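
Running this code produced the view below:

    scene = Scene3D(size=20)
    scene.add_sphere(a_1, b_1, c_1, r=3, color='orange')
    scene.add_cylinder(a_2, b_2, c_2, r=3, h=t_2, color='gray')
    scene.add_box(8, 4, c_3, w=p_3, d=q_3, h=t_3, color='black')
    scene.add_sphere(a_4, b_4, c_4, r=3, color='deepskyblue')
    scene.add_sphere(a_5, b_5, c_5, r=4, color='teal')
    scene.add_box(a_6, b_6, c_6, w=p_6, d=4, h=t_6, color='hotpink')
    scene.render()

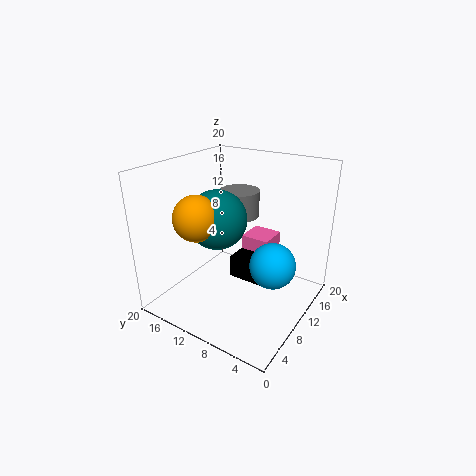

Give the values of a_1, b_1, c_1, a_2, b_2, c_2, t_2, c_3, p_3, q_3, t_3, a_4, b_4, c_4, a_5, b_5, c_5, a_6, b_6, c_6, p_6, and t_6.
a_1 = 5, b_1 = 13, c_1 = 14, a_2 = 15, b_2 = 13, c_2 = 11, t_2 = 4, c_3 = 5, p_3 = 4, q_3 = 6, t_3 = 3, a_4 = 9, b_4 = 4, c_4 = 8, a_5 = 8, b_5 = 12, c_5 = 13, a_6 = 11, b_6 = 6, c_6 = 5, p_6 = 4, t_6 = 5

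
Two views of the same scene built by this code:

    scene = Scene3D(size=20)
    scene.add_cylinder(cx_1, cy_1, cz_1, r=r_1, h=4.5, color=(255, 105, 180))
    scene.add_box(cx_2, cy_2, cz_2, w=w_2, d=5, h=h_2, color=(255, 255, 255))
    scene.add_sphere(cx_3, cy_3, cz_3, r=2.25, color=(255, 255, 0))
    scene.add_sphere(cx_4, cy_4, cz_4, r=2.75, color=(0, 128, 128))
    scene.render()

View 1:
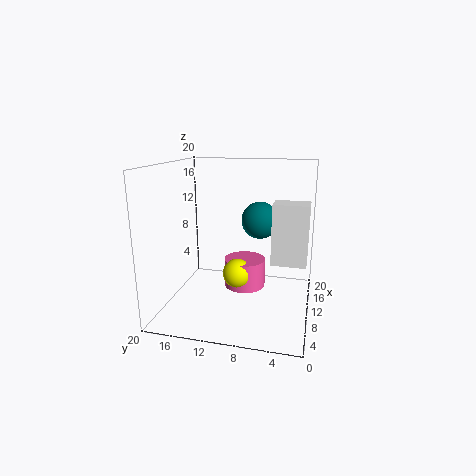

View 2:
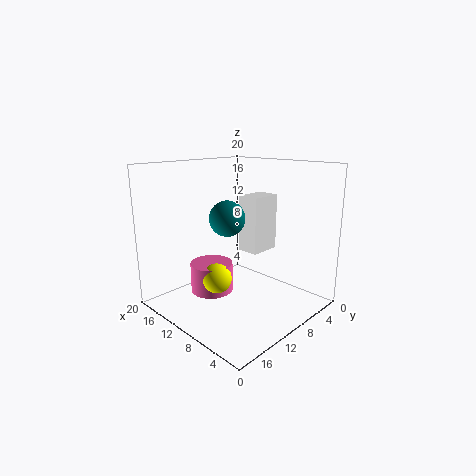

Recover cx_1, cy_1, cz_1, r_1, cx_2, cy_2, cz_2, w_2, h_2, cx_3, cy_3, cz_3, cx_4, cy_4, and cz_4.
cx_1 = 15.5
cy_1 = 10.25
cz_1 = 0.25
r_1 = 3.25
cx_2 = 10.75
cy_2 = 0.5
cz_2 = 6
w_2 = 3.5
h_2 = 8.75
cx_3 = 13.5
cy_3 = 11
cz_3 = 3
cx_4 = 14.5
cy_4 = 7.75
cz_4 = 11.5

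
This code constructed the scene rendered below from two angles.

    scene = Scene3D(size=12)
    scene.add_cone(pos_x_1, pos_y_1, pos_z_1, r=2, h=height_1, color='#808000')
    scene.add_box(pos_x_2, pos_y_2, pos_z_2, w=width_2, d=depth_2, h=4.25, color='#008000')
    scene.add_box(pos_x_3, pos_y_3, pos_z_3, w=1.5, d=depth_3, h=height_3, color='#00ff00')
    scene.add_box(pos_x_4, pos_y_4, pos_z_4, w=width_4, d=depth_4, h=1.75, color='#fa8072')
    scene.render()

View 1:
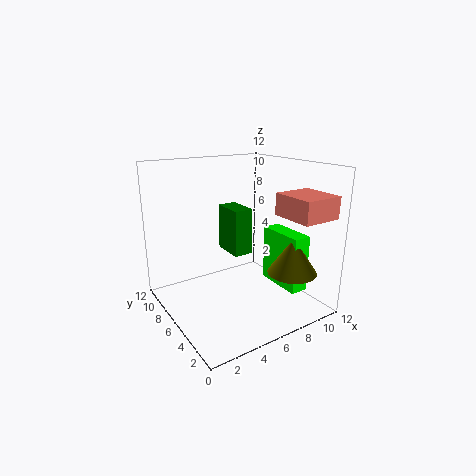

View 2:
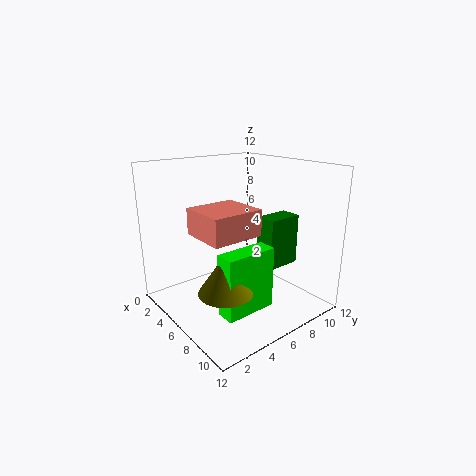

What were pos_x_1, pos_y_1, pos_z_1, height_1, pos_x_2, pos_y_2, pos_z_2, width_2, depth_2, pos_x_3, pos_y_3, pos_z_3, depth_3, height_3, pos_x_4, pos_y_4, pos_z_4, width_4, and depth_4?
pos_x_1 = 9; pos_y_1 = 2.5; pos_z_1 = 3.5; height_1 = 3; pos_x_2 = 6.75; pos_y_2 = 7.5; pos_z_2 = 3.5; width_2 = 1.75; depth_2 = 3; pos_x_3 = 8.75; pos_y_3 = 2; pos_z_3 = 1.75; depth_3 = 4; height_3 = 4.75; pos_x_4 = 8; pos_y_4 = 0.25; pos_z_4 = 8.25; width_4 = 3.25; depth_4 = 3.5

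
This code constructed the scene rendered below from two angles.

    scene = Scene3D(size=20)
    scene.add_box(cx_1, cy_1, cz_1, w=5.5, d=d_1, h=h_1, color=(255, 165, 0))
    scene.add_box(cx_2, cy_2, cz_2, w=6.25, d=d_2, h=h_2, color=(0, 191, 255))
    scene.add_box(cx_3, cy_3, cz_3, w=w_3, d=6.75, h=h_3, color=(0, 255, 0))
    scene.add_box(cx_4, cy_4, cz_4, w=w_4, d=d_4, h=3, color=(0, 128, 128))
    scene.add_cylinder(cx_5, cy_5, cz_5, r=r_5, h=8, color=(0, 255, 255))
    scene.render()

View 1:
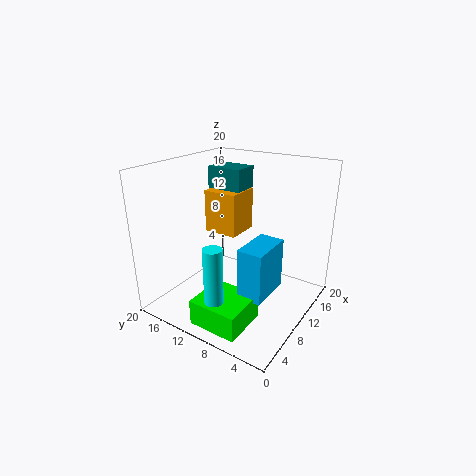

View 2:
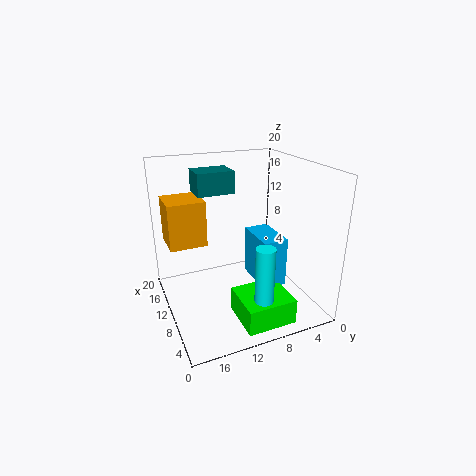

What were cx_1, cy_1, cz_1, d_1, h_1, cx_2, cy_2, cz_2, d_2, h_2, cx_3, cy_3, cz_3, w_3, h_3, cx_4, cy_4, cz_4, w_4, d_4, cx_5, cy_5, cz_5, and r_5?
cx_1 = 13.75, cy_1 = 13.25, cz_1 = 7.75, d_1 = 5.5, h_1 = 6.75, cx_2 = 6.25, cy_2 = 4.25, cz_2 = 3.25, d_2 = 3.5, h_2 = 7, cx_3 = 1.5, cy_3 = 5.25, cz_3 = 0.25, w_3 = 6.25, h_3 = 3.5, cx_4 = 10.5, cy_4 = 10.25, cz_4 = 16.25, w_4 = 3.75, d_4 = 5, cx_5 = 3.25, cy_5 = 9.25, cz_5 = 3.25, r_5 = 1.25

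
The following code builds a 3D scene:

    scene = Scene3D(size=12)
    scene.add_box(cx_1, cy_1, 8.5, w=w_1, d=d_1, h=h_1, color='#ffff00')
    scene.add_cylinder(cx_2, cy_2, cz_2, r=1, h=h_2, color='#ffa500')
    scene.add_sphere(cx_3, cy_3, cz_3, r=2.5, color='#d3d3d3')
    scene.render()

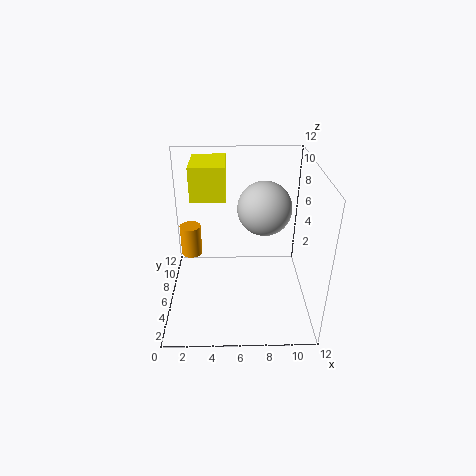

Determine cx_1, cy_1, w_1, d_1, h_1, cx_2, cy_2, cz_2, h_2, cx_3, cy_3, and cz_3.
cx_1 = 2
cy_1 = 7.5
w_1 = 3
d_1 = 4
h_1 = 3
cx_2 = 1.5
cy_2 = 10
cz_2 = 2
h_2 = 3
cx_3 = 8.5
cy_3 = 9.5
cz_3 = 7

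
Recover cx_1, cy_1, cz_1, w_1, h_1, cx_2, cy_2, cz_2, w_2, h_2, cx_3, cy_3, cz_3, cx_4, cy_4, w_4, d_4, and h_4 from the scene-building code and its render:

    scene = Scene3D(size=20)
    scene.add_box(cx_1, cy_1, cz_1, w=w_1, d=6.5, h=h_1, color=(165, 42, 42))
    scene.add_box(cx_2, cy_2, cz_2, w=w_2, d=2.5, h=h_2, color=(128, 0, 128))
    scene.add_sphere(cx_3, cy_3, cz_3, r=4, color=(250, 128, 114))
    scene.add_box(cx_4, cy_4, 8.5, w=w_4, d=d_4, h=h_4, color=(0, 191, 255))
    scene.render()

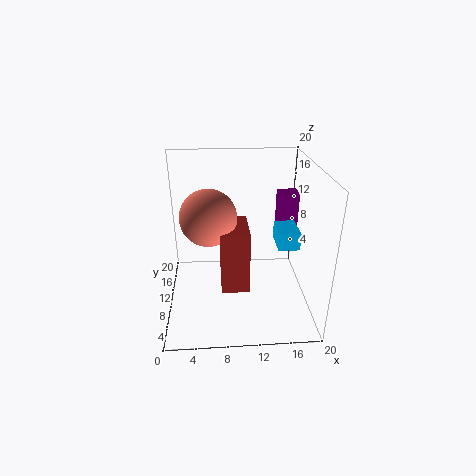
cx_1 = 7.5
cy_1 = 7.5
cz_1 = 2.5
w_1 = 4
h_1 = 9
cx_2 = 16.5
cy_2 = 14.5
cz_2 = 7
w_2 = 3
h_2 = 7.5
cx_3 = 6
cy_3 = 11.5
cz_3 = 12.5
cx_4 = 15.5
cy_4 = 8.5
w_4 = 3
d_4 = 4.5
h_4 = 2.5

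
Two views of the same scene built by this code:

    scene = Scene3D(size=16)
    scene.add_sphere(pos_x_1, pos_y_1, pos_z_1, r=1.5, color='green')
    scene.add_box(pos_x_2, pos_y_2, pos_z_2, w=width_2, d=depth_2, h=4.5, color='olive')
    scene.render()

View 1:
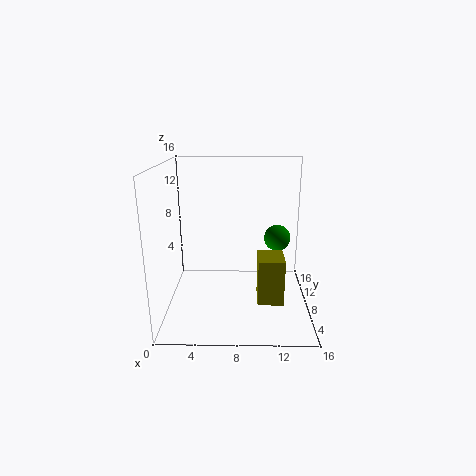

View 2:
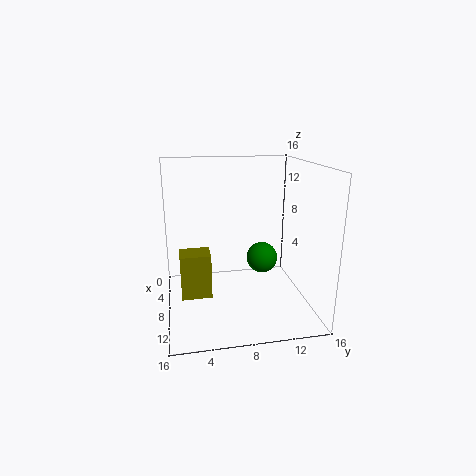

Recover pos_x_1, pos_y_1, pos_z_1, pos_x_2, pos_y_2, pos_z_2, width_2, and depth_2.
pos_x_1 = 12.5
pos_y_1 = 9.5
pos_z_1 = 7.5
pos_x_2 = 10
pos_y_2 = 1.5
pos_z_2 = 3.5
width_2 = 2.5
depth_2 = 3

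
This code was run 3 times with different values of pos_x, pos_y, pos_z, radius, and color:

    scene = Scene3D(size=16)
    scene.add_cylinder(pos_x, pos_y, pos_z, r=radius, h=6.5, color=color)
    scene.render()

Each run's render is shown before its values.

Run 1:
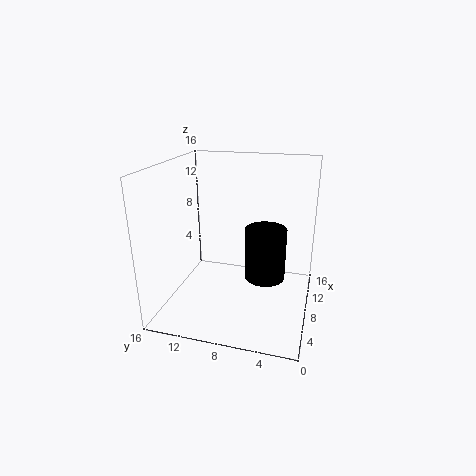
pos_x = 11.5; pos_y = 5.5; pos_z = 1.5; radius = 2.5; color = 'black'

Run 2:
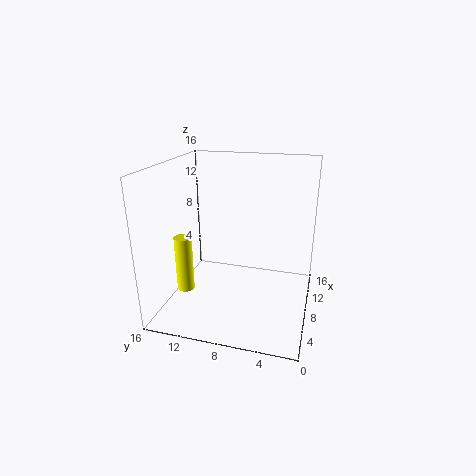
pos_x = 6.5; pos_y = 14; pos_z = 1.5; radius = 1; color = 'yellow'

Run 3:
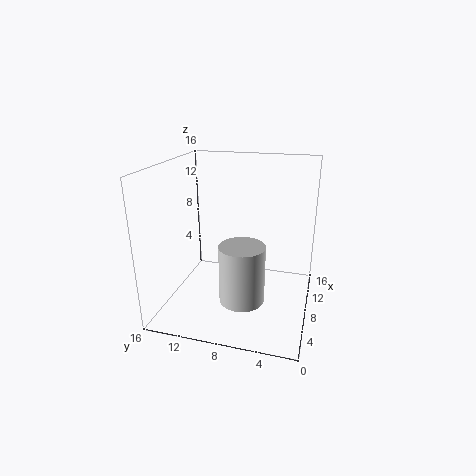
pos_x = 6; pos_y = 7; pos_z = 1.5; radius = 2.5; color = 'lightgray'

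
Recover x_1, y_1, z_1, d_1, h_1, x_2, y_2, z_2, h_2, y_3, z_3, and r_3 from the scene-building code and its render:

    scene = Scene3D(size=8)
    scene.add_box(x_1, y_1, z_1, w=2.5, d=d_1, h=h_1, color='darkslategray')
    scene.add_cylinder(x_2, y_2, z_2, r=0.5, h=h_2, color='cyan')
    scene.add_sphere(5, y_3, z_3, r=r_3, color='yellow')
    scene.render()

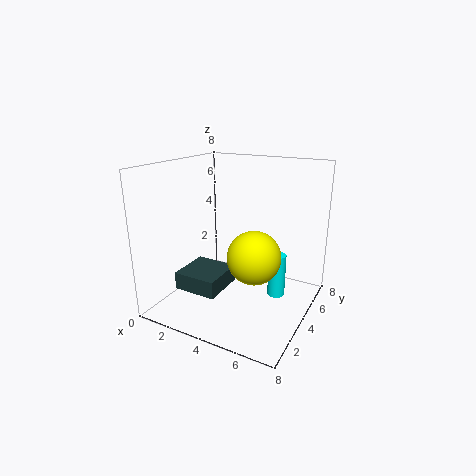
x_1 = 1; y_1 = 2; z_1 = 1; d_1 = 2.5; h_1 = 1; x_2 = 6; y_2 = 5; z_2 = 0.5; h_2 = 2.5; y_3 = 4; z_3 = 3; r_3 = 1.5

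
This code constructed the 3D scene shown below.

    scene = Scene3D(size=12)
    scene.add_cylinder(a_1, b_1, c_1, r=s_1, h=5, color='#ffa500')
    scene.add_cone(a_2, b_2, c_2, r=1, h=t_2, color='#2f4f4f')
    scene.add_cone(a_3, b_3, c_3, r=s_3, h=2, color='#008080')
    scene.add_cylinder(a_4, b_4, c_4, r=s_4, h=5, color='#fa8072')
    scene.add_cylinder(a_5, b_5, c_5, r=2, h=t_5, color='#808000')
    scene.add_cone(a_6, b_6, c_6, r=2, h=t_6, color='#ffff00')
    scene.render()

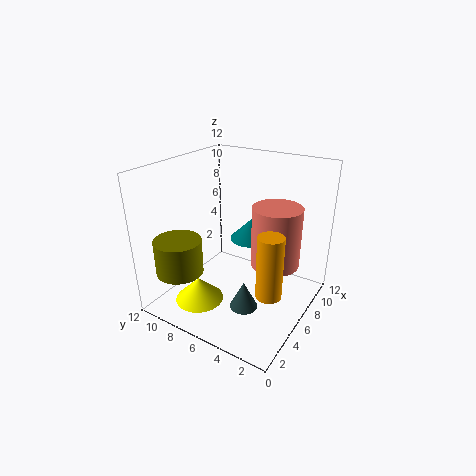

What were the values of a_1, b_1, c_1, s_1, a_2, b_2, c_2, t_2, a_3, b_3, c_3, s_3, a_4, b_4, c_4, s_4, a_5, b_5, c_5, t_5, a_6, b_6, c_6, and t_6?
a_1 = 4, b_1 = 2, c_1 = 3, s_1 = 1, a_2 = 2, b_2 = 3, c_2 = 3, t_2 = 2, a_3 = 10, b_3 = 7, c_3 = 4, s_3 = 2, a_4 = 7, b_4 = 3, c_4 = 4, s_4 = 2, a_5 = 3, b_5 = 10, c_5 = 3, t_5 = 3, a_6 = 3, b_6 = 8, c_6 = 1, t_6 = 2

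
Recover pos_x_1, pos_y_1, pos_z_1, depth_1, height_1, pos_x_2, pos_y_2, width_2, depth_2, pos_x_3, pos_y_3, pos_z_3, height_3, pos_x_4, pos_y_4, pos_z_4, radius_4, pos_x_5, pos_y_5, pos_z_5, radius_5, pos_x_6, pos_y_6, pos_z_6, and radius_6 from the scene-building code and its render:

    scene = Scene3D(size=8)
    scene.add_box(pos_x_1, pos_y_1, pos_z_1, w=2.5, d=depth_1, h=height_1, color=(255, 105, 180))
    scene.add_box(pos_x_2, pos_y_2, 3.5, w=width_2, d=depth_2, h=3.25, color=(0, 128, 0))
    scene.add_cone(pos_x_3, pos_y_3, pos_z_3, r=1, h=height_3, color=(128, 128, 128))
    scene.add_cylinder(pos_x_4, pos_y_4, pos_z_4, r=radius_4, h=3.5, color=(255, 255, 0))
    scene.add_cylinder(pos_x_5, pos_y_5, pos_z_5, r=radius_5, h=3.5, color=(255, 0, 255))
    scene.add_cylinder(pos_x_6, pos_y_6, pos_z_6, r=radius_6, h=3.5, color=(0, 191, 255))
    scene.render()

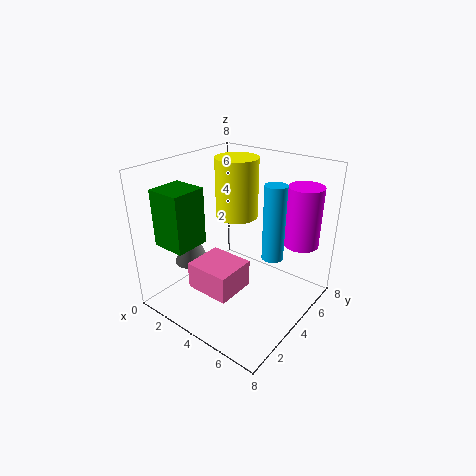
pos_x_1 = 2.5, pos_y_1 = 1.5, pos_z_1 = 1.5, depth_1 = 2.25, height_1 = 1.5, pos_x_2 = 0.25, pos_y_2 = 1.25, width_2 = 2, depth_2 = 2, pos_x_3 = 1.25, pos_y_3 = 3, pos_z_3 = 2, height_3 = 2.5, pos_x_4 = 2.75, pos_y_4 = 5.5, pos_z_4 = 4.5, radius_4 = 1.25, pos_x_5 = 6.5, pos_y_5 = 6.75, pos_z_5 = 3.25, radius_5 = 1, pos_x_6 = 7, pos_y_6 = 2.75, pos_z_6 = 4.5, radius_6 = 0.5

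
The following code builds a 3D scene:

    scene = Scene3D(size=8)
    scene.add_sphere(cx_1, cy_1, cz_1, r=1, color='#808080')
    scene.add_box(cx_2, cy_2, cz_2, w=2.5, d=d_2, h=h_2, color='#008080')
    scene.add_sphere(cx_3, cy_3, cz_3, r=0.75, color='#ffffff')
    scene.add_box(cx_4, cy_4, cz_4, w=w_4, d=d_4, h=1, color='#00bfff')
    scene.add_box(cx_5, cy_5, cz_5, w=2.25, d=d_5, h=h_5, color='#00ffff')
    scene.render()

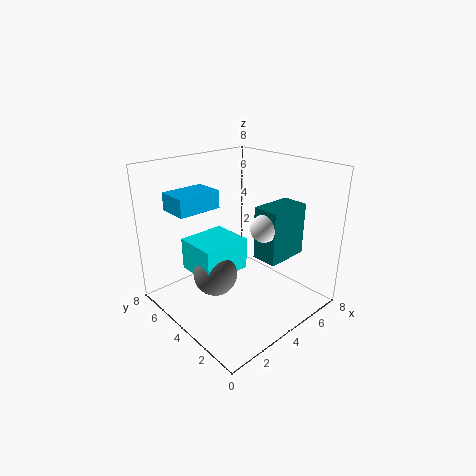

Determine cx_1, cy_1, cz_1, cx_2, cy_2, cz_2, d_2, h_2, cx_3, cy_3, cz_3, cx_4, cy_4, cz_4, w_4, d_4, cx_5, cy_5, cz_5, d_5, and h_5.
cx_1 = 1; cy_1 = 2.25; cz_1 = 3.75; cx_2 = 4.75; cy_2 = 2; cz_2 = 2.75; d_2 = 1.5; h_2 = 3; cx_3 = 4.75; cy_3 = 2.75; cz_3 = 4.75; cx_4 = 1.25; cy_4 = 5.25; cz_4 = 5.5; w_4 = 2.5; d_4 = 1.75; cx_5 = 0.25; cy_5 = 1.75; cz_5 = 3.75; d_5 = 2; h_5 = 1.5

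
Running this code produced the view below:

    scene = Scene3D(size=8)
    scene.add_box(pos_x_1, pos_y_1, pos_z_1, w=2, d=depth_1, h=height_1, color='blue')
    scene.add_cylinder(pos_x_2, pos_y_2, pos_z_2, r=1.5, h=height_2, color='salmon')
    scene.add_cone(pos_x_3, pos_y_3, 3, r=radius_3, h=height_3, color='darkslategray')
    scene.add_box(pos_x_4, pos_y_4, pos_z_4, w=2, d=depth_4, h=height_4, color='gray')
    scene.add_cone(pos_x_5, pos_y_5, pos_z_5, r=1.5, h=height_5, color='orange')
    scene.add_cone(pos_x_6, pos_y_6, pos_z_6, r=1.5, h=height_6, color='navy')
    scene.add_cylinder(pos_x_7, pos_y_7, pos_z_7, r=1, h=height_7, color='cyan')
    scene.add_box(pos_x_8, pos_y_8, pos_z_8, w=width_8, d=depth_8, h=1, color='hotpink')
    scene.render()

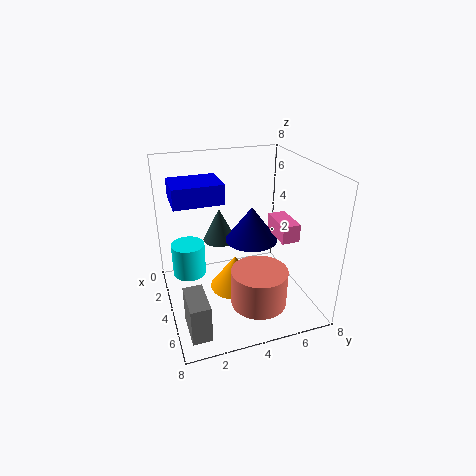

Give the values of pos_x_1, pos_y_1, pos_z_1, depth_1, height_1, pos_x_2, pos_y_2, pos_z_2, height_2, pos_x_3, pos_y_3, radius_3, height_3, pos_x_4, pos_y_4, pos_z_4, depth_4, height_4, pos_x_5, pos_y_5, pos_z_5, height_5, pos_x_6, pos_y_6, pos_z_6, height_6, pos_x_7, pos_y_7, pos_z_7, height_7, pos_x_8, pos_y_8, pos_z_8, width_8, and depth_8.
pos_x_1 = 3
pos_y_1 = 0.5
pos_z_1 = 6.5
depth_1 = 2.5
height_1 = 1
pos_x_2 = 6
pos_y_2 = 4.5
pos_z_2 = 1
height_2 = 2
pos_x_3 = 2
pos_y_3 = 3.5
radius_3 = 1
height_3 = 2
pos_x_4 = 5.5
pos_y_4 = 0.5
pos_z_4 = 0.5
depth_4 = 1
height_4 = 2
pos_x_5 = 3.5
pos_y_5 = 4
pos_z_5 = 0.5
height_5 = 2
pos_x_6 = 3.5
pos_y_6 = 5
pos_z_6 = 3.5
height_6 = 2
pos_x_7 = 2
pos_y_7 = 1.5
pos_z_7 = 1
height_7 = 2
pos_x_8 = 3.5
pos_y_8 = 6
pos_z_8 = 4
width_8 = 2
depth_8 = 1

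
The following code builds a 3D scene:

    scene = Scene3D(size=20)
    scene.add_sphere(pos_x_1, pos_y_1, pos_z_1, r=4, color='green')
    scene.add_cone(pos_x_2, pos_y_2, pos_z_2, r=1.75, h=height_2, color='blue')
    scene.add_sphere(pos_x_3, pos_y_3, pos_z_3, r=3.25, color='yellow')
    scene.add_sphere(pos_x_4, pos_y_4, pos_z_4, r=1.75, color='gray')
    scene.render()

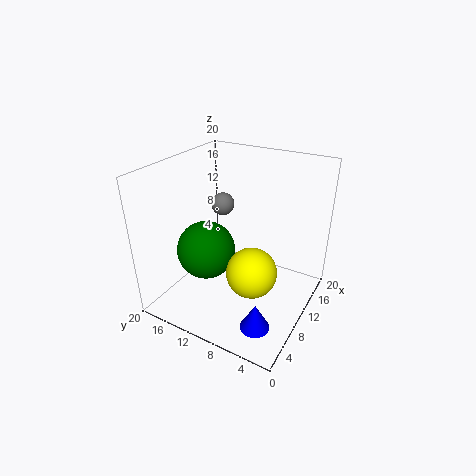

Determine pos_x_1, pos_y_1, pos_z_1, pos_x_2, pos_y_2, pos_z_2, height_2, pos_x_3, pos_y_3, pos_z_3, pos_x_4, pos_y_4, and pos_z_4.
pos_x_1 = 7.25
pos_y_1 = 13.5
pos_z_1 = 8.5
pos_x_2 = 1.75
pos_y_2 = 3
pos_z_2 = 4
height_2 = 3.25
pos_x_3 = 6.5
pos_y_3 = 6
pos_z_3 = 7.75
pos_x_4 = 14.5
pos_y_4 = 15.25
pos_z_4 = 12.25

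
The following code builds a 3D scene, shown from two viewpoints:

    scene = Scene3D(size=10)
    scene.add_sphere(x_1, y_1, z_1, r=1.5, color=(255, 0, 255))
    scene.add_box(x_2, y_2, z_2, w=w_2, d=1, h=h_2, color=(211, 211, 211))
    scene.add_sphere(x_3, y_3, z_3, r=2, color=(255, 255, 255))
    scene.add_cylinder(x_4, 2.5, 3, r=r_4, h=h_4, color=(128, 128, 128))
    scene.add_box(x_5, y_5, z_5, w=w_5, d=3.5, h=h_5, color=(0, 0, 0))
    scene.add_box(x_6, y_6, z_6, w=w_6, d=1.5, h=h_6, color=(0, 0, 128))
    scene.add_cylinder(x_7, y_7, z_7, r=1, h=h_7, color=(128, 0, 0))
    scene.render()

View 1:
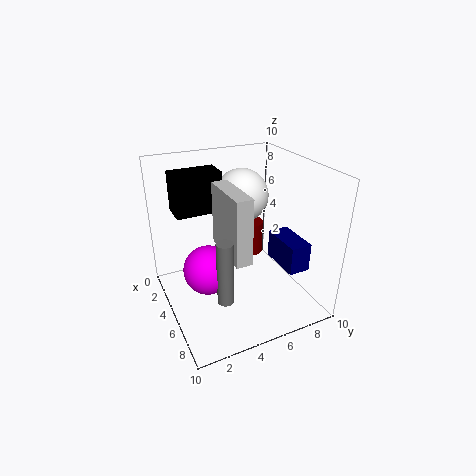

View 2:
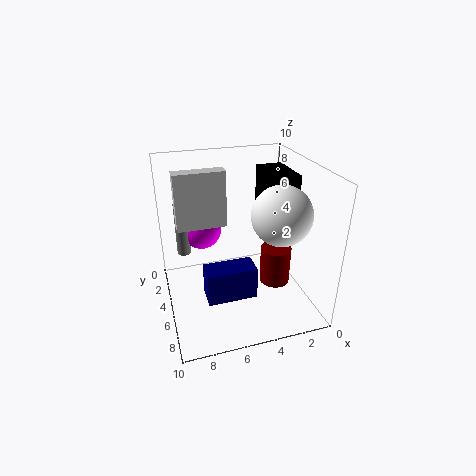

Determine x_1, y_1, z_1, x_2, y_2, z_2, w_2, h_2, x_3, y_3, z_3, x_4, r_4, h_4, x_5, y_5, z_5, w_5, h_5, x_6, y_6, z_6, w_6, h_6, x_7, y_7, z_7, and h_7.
x_1 = 7; y_1 = 2; z_1 = 4.5; x_2 = 5.5; y_2 = 3; z_2 = 5.5; w_2 = 3.5; h_2 = 4; x_3 = 2.5; y_3 = 6.5; z_3 = 7; x_4 = 8.5; r_4 = 0.5; h_4 = 4; x_5 = 0.5; y_5 = 1.5; z_5 = 6; w_5 = 2; h_5 = 3; x_6 = 5; y_6 = 7.5; z_6 = 3; w_6 = 3; h_6 = 2; x_7 = 3; y_7 = 7; z_7 = 2.5; h_7 = 2.5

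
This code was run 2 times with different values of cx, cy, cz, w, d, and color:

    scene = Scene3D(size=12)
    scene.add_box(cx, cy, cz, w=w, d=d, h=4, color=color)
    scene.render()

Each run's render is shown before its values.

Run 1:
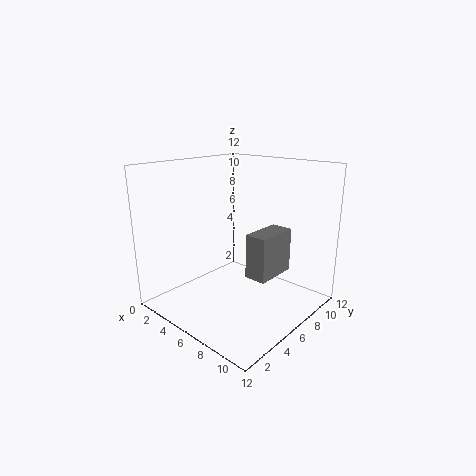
cx = 6, cy = 7, cz = 2, w = 2, d = 4, color = 'gray'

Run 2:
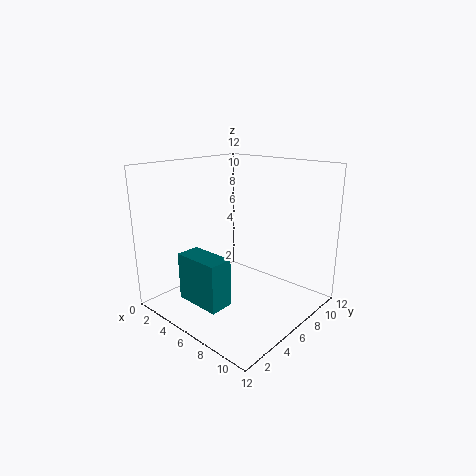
cx = 3, cy = 2, cz = 1, w = 4, d = 2, color = 'teal'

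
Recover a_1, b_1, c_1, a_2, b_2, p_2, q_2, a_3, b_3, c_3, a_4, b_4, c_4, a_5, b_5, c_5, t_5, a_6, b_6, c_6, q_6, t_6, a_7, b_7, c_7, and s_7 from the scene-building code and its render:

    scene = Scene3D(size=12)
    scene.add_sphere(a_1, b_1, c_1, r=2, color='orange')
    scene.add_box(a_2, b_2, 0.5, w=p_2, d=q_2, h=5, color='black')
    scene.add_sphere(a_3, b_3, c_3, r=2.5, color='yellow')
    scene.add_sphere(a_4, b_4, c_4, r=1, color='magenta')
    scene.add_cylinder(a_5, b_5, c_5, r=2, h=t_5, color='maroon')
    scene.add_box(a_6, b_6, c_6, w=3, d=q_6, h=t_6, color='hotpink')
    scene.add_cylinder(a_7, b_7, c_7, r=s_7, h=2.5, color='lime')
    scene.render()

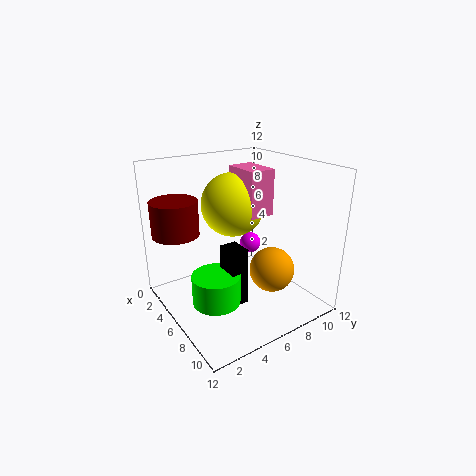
a_1 = 7
b_1 = 9
c_1 = 2.5
a_2 = 5.5
b_2 = 4.5
p_2 = 2
q_2 = 1.5
a_3 = 6
b_3 = 5.5
c_3 = 9
a_4 = 3
b_4 = 9.5
c_4 = 3.5
a_5 = 2.5
b_5 = 2
c_5 = 6
t_5 = 3
a_6 = 5.5
b_6 = 5.5
c_6 = 8.5
q_6 = 2
t_6 = 3.5
a_7 = 6.5
b_7 = 3.5
c_7 = 1
s_7 = 2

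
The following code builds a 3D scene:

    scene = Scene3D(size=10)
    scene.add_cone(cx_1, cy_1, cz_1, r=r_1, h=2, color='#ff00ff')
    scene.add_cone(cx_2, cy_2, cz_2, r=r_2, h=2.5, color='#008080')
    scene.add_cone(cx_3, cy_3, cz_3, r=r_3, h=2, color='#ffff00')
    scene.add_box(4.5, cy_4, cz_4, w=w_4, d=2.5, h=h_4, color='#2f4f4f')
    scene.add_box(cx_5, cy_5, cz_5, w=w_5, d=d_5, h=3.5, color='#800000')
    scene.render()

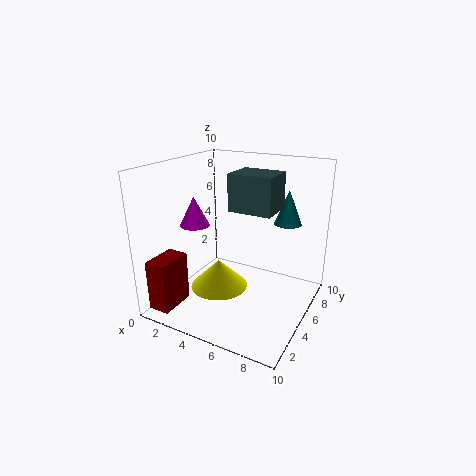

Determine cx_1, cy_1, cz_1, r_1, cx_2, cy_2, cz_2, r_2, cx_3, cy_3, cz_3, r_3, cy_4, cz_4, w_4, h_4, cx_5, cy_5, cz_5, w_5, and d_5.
cx_1 = 2.5, cy_1 = 3.5, cz_1 = 6, r_1 = 1, cx_2 = 7.5, cy_2 = 8, cz_2 = 5.5, r_2 = 1, cx_3 = 4, cy_3 = 4, cz_3 = 1.5, r_3 = 2, cy_4 = 4.5, cz_4 = 7, w_4 = 3, h_4 = 2.5, cx_5 = 0.5, cy_5 = 0.5, cz_5 = 0.5, w_5 = 1.5, d_5 = 2.5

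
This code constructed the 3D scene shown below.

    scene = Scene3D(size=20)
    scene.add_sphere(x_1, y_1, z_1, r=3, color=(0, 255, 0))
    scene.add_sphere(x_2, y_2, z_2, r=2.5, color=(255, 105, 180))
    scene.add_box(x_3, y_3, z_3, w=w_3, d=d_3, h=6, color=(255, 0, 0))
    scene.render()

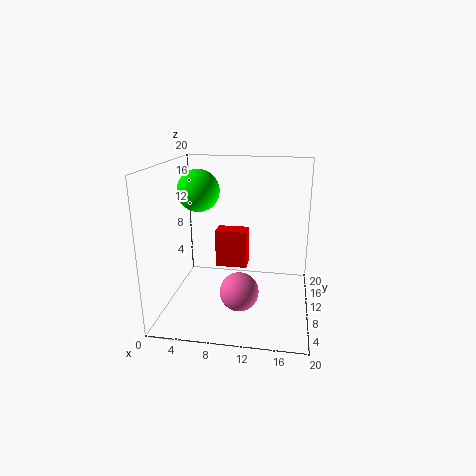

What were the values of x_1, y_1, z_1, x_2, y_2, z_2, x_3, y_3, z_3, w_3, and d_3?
x_1 = 4; y_1 = 12; z_1 = 16; x_2 = 11; y_2 = 5; z_2 = 4.5; x_3 = 5.5; y_3 = 15; z_3 = 3; w_3 = 5; d_3 = 3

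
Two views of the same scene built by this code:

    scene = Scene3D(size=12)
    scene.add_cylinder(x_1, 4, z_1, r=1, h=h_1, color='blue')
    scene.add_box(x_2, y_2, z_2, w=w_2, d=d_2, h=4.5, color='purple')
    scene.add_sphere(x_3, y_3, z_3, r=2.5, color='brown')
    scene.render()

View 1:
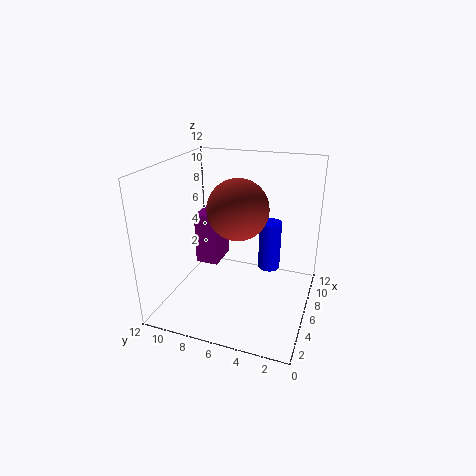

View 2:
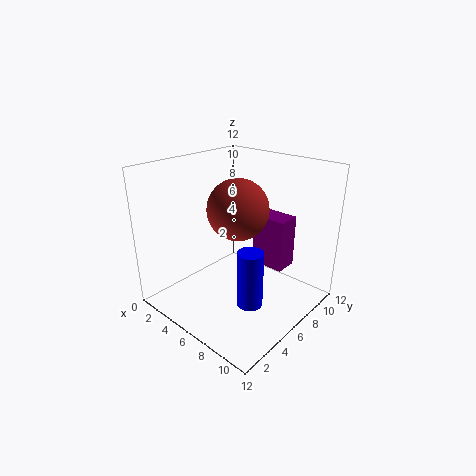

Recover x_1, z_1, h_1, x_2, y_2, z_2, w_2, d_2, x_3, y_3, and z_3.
x_1 = 9; z_1 = 2; h_1 = 4.5; x_2 = 6; y_2 = 8; z_2 = 3; w_2 = 3; d_2 = 2; x_3 = 6; y_3 = 6; z_3 = 8.5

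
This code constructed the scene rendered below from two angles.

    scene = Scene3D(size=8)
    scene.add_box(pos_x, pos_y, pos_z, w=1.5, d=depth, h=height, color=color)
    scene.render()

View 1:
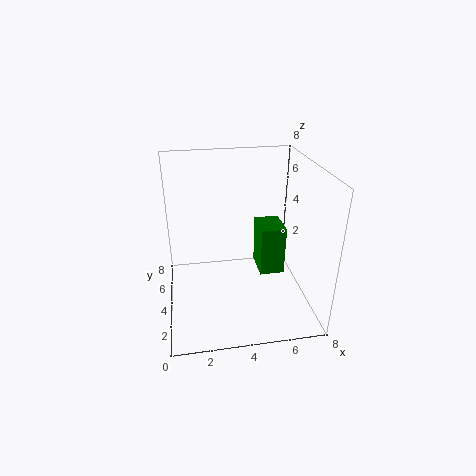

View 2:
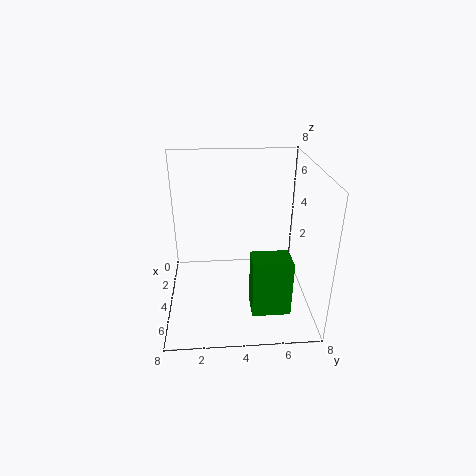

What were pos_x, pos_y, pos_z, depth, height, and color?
pos_x = 5.5, pos_y = 4.5, pos_z = 1, depth = 2, height = 3, color = 'green'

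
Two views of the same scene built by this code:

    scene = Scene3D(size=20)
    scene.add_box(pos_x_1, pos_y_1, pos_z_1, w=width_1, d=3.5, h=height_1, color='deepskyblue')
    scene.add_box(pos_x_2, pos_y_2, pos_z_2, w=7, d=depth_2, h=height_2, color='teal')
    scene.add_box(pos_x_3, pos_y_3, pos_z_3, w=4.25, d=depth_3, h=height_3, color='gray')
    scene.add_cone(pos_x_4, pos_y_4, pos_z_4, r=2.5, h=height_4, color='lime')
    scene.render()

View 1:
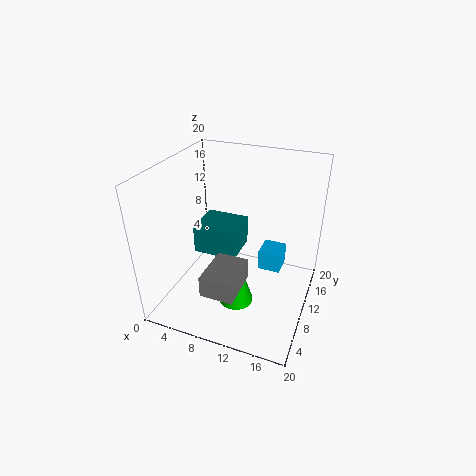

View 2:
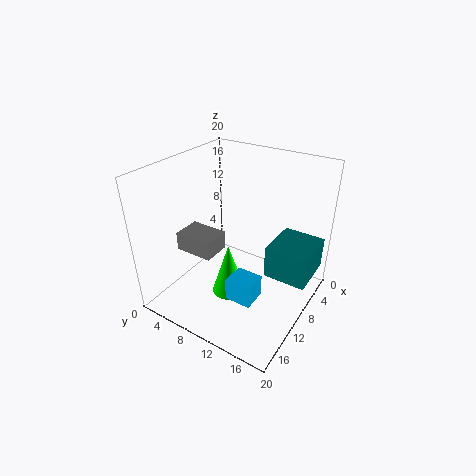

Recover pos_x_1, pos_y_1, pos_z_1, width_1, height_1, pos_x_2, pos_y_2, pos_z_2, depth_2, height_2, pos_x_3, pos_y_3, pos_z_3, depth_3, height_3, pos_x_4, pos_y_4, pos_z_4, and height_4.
pos_x_1 = 12.5, pos_y_1 = 11.75, pos_z_1 = 4.25, width_1 = 3.25, height_1 = 3, pos_x_2 = 1, pos_y_2 = 13.25, pos_z_2 = 3.5, depth_2 = 6.25, height_2 = 4.75, pos_x_3 = 8.5, pos_y_3 = 1, pos_z_3 = 6.5, depth_3 = 5.75, height_3 = 2.75, pos_x_4 = 10.25, pos_y_4 = 8.5, pos_z_4 = 0.25, height_4 = 8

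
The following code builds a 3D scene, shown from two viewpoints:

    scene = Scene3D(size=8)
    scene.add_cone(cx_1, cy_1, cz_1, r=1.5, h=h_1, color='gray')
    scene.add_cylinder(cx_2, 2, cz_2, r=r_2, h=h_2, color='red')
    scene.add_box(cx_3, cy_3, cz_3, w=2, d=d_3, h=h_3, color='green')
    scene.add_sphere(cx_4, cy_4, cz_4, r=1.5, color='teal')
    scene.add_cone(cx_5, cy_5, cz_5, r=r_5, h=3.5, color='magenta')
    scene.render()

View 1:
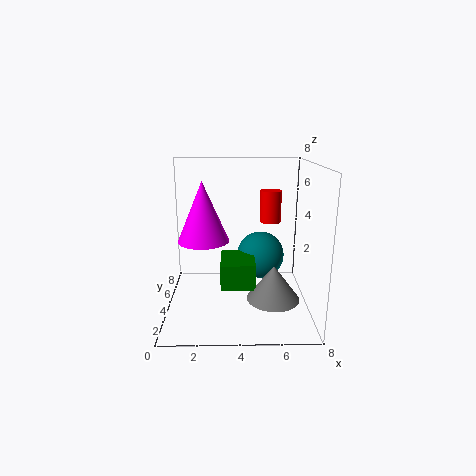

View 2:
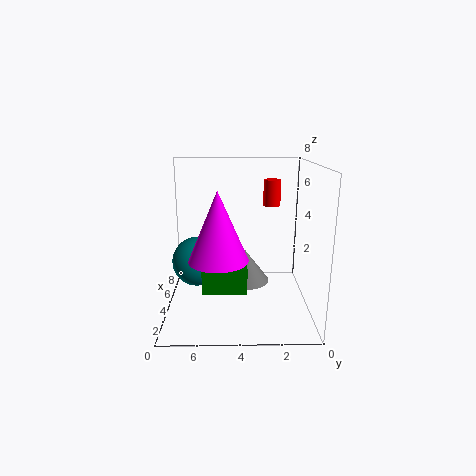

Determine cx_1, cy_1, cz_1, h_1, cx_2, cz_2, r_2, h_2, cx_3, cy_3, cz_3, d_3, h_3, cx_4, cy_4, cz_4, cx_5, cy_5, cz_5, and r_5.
cx_1 = 6
cy_1 = 3.5
cz_1 = 0.5
h_1 = 2
cx_2 = 5.5
cz_2 = 5.5
r_2 = 0.5
h_2 = 1.5
cx_3 = 3
cy_3 = 3.5
cz_3 = 1
d_3 = 2.5
h_3 = 1.5
cx_4 = 5.5
cy_4 = 6.5
cz_4 = 2
cx_5 = 2
cy_5 = 5
cz_5 = 3.5
r_5 = 1.5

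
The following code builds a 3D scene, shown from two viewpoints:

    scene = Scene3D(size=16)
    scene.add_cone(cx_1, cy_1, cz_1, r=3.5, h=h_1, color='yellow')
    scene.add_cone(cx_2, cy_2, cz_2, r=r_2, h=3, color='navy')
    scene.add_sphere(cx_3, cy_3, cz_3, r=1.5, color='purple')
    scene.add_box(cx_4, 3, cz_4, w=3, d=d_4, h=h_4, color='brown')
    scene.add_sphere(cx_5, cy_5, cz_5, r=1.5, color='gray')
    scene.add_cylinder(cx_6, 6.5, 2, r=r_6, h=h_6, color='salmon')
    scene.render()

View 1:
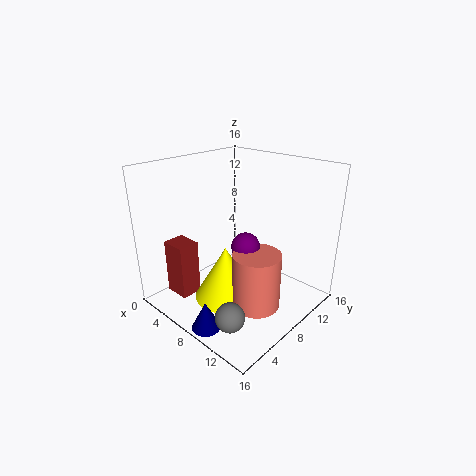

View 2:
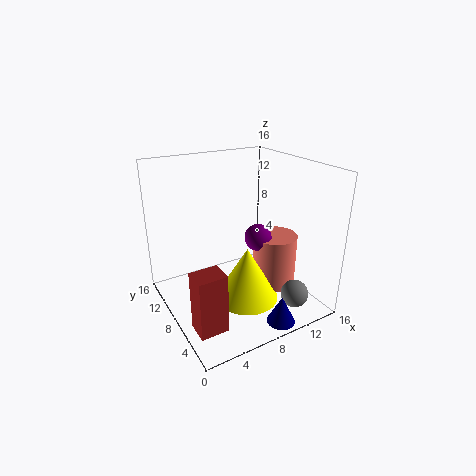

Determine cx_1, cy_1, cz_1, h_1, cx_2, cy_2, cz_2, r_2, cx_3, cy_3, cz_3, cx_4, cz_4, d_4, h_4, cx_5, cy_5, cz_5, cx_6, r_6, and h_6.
cx_1 = 8, cy_1 = 6, cz_1 = 1.5, h_1 = 6, cx_2 = 9.5, cy_2 = 1.5, cz_2 = 0.5, r_2 = 1.5, cx_3 = 10, cy_3 = 7, cz_3 = 8, cx_4 = 1, cz_4 = 0.5, d_4 = 2.5, h_4 = 6.5, cx_5 = 12, cy_5 = 2.5, cz_5 = 2.5, cx_6 = 12, r_6 = 2.5, h_6 = 6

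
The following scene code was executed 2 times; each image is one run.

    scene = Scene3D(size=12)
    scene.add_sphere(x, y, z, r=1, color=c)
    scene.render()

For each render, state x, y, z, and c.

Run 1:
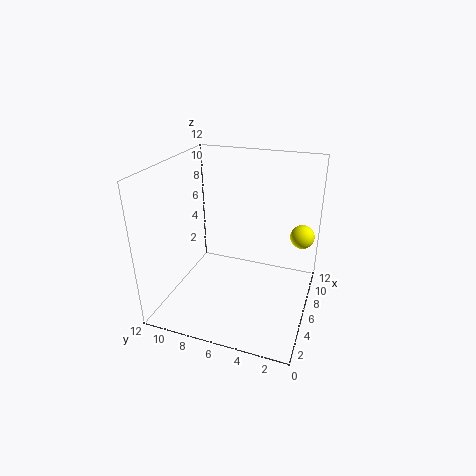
x = 8; y = 1; z = 6; c = 'yellow'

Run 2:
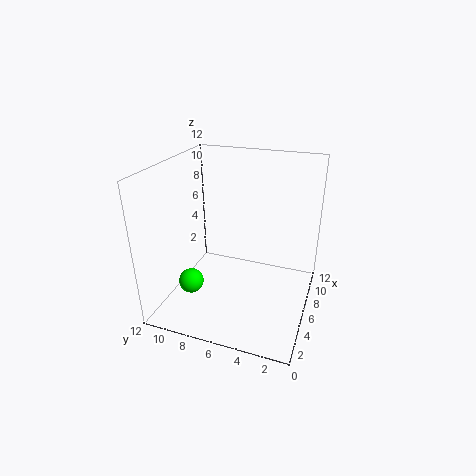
x = 3; y = 9; z = 3; c = 'lime'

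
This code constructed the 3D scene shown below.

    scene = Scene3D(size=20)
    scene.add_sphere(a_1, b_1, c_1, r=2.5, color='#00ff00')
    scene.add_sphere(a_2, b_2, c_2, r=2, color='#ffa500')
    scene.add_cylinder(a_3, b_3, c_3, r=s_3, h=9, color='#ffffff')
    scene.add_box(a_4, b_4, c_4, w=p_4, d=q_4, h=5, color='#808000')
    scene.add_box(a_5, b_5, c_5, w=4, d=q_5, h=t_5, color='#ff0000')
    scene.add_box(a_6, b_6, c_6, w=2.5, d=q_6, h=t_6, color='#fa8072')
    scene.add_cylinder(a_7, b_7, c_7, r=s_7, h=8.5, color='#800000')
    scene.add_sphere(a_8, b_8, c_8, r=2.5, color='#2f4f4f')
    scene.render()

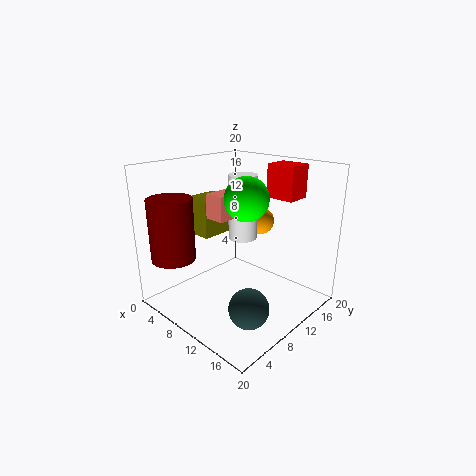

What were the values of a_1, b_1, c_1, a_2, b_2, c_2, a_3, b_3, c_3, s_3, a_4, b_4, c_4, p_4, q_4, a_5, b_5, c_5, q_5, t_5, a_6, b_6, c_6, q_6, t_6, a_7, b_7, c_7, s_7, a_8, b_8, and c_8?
a_1 = 15.5
b_1 = 5.5
c_1 = 17.5
a_2 = 9.5
b_2 = 15.5
c_2 = 11
a_3 = 9.5
b_3 = 11.5
c_3 = 9.5
s_3 = 2
a_4 = 4
b_4 = 6
c_4 = 10.5
p_4 = 4
q_4 = 5
a_5 = 12
b_5 = 13.5
c_5 = 15.5
q_5 = 3.5
t_5 = 4.5
a_6 = 10.5
b_6 = 4
c_6 = 14.5
q_6 = 3.5
t_6 = 3
a_7 = 4.5
b_7 = 3
c_7 = 7.5
s_7 = 3
a_8 = 16.5
b_8 = 5
c_8 = 4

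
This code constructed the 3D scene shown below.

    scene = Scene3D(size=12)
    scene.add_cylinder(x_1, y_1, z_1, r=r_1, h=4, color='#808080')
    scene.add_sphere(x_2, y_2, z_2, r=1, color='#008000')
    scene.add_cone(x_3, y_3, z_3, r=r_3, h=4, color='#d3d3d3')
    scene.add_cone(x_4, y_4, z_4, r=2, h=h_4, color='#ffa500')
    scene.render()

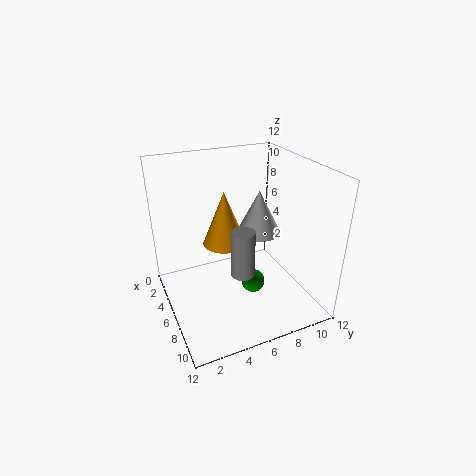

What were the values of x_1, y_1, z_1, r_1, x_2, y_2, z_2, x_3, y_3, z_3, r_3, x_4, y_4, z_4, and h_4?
x_1 = 7, y_1 = 6, z_1 = 3, r_1 = 1, x_2 = 7, y_2 = 7, z_2 = 2, x_3 = 4, y_3 = 9, z_3 = 5, r_3 = 2, x_4 = 3, y_4 = 6, z_4 = 4, h_4 = 5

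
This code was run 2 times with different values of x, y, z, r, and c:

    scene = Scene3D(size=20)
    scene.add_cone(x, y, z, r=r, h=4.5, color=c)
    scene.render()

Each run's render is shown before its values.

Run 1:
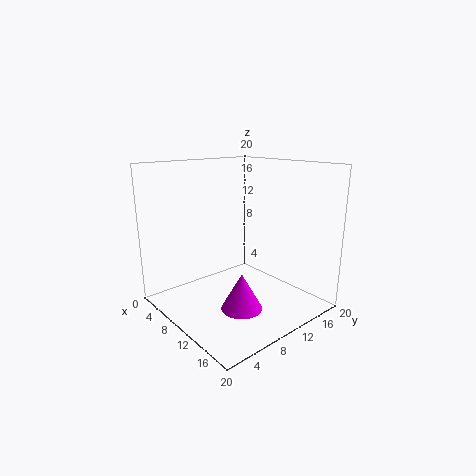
x = 16, y = 5.5, z = 3.5, r = 2.5, c = 'magenta'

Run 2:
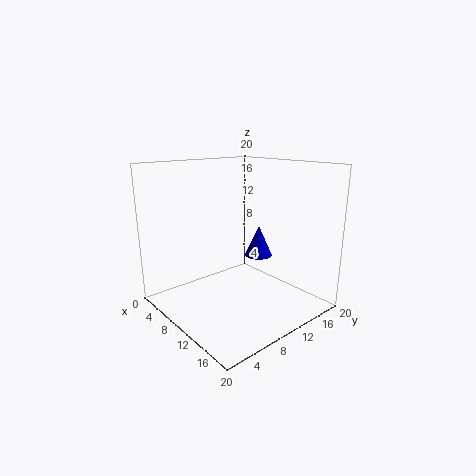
x = 10, y = 14, z = 6.5, r = 2, c = 'blue'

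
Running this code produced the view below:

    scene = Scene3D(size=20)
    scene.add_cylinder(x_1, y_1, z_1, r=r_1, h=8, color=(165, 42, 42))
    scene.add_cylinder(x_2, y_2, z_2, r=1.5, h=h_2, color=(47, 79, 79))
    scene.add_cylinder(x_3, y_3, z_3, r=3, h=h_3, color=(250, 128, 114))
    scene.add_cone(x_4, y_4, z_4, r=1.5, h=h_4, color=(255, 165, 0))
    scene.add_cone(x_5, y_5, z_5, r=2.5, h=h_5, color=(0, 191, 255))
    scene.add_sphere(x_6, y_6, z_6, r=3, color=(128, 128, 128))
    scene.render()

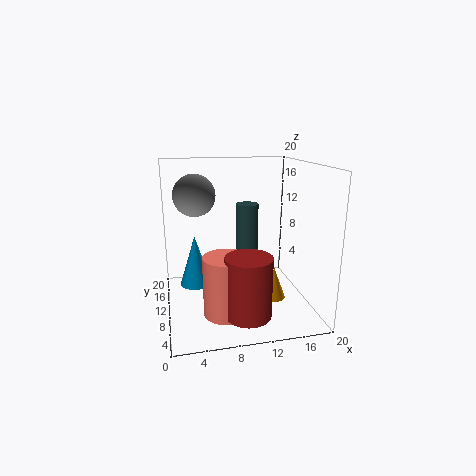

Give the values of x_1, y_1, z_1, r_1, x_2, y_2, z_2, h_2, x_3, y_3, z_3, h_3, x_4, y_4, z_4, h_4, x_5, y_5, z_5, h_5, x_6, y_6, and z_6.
x_1 = 10, y_1 = 4, z_1 = 1.5, r_1 = 3, x_2 = 11, y_2 = 9, z_2 = 8.5, h_2 = 6.5, x_3 = 7.5, y_3 = 6, z_3 = 1, h_3 = 8, x_4 = 13.5, y_4 = 4.5, z_4 = 3.5, h_4 = 4, x_5 = 4.5, y_5 = 16.5, z_5 = 0.5, h_5 = 8, x_6 = 4.5, y_6 = 13.5, z_6 = 15.5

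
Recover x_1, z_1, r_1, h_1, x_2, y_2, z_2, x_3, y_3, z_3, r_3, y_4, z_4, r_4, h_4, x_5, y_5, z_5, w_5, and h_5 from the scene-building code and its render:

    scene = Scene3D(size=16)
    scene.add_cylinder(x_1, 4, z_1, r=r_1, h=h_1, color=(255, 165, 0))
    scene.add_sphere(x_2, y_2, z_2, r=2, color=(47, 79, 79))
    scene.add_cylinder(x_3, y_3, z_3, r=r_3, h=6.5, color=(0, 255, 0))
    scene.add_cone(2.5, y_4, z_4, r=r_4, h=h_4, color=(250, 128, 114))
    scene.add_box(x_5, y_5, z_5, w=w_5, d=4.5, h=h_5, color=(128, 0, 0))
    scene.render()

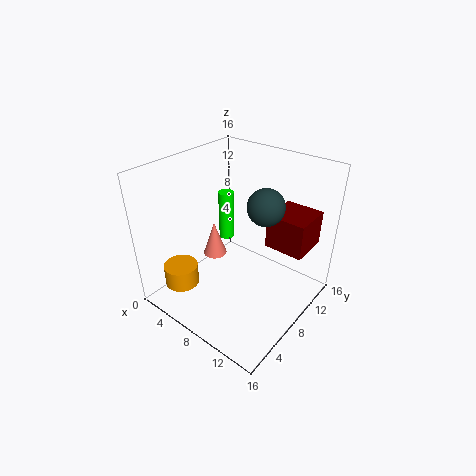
x_1 = 2.5; z_1 = 1.5; r_1 = 2; h_1 = 2.5; x_2 = 10.5; y_2 = 9.5; z_2 = 12; x_3 = 2; y_3 = 13; z_3 = 3.5; r_3 = 1; y_4 = 10; z_4 = 2.5; r_4 = 1.5; h_4 = 4.5; x_5 = 10; y_5 = 10.5; z_5 = 6.5; w_5 = 4.5; h_5 = 4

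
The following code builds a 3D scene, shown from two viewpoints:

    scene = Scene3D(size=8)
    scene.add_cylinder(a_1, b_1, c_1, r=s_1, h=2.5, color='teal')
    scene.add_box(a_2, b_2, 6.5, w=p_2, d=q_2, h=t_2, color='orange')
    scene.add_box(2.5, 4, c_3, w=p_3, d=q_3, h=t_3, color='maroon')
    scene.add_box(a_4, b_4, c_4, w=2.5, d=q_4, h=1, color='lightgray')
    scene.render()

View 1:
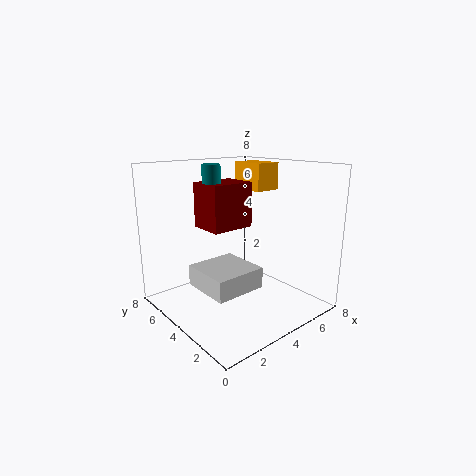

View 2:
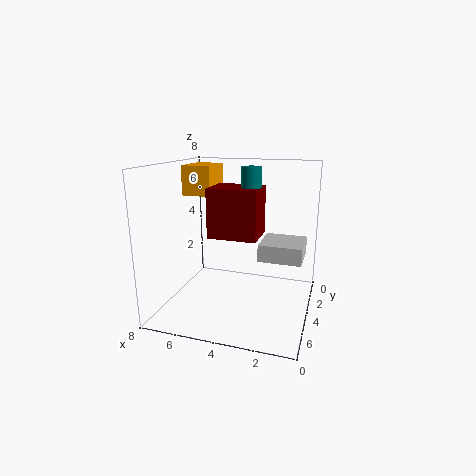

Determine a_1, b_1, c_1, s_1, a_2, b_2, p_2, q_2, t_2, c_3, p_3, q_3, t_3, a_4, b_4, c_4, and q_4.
a_1 = 3, b_1 = 5, c_1 = 5.5, s_1 = 0.5, a_2 = 5, b_2 = 3.5, p_2 = 1.5, q_2 = 2, t_2 = 1.5, c_3 = 4.5, p_3 = 2.5, q_3 = 2, t_3 = 2.5, a_4 = 0.5, b_4 = 1, c_4 = 2.5, q_4 = 2.5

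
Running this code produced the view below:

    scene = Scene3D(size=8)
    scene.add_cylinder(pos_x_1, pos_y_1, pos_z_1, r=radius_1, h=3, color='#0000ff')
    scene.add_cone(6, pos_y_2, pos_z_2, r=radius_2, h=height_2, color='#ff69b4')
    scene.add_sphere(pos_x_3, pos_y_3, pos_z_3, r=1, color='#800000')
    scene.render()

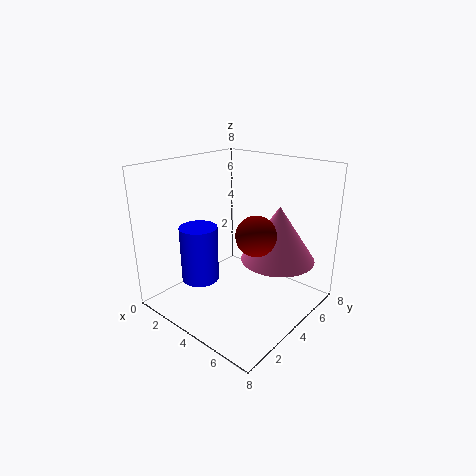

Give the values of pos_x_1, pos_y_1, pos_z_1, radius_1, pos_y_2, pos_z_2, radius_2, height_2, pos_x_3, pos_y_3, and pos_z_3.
pos_x_1 = 3, pos_y_1 = 2, pos_z_1 = 2, radius_1 = 1, pos_y_2 = 5, pos_z_2 = 3, radius_2 = 2, height_2 = 3, pos_x_3 = 6, pos_y_3 = 3, pos_z_3 = 5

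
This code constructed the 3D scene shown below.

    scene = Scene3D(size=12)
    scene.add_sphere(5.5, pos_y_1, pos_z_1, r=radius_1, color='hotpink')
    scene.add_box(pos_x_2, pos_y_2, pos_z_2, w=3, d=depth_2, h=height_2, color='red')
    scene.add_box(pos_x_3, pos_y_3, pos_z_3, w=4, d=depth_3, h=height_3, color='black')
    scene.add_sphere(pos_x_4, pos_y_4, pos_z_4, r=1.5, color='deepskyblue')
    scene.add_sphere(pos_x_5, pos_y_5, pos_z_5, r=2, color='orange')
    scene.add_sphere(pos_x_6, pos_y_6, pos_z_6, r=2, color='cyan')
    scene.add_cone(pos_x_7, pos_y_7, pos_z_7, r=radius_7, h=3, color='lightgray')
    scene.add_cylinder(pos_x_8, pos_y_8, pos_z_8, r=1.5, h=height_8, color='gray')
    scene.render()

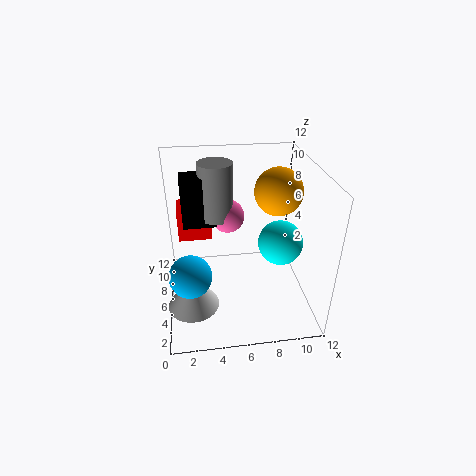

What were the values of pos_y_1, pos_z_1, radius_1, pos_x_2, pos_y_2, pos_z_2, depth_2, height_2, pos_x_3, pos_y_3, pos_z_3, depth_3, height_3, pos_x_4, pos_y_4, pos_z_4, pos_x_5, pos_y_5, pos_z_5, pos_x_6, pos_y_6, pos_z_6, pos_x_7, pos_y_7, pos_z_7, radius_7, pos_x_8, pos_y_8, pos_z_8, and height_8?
pos_y_1 = 9
pos_z_1 = 6.5
radius_1 = 1.5
pos_x_2 = 1
pos_y_2 = 8.5
pos_z_2 = 4.5
depth_2 = 2.5
height_2 = 3
pos_x_3 = 1.5
pos_y_3 = 8
pos_z_3 = 6
depth_3 = 2
height_3 = 4.5
pos_x_4 = 2
pos_y_4 = 1.5
pos_z_4 = 6
pos_x_5 = 9.5
pos_y_5 = 7
pos_z_5 = 9.5
pos_x_6 = 10
pos_y_6 = 7
pos_z_6 = 4.5
pos_x_7 = 2
pos_y_7 = 3
pos_z_7 = 2
radius_7 = 2
pos_x_8 = 4.5
pos_y_8 = 9
pos_z_8 = 6.5
height_8 = 5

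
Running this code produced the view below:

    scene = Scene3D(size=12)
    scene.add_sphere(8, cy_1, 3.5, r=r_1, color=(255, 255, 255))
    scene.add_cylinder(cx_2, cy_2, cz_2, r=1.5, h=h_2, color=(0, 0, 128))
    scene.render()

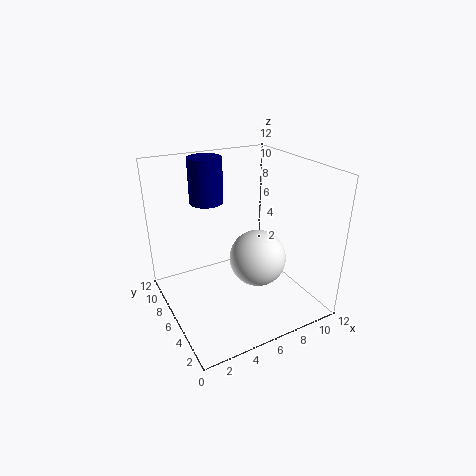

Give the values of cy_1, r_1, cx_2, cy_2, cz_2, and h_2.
cy_1 = 6; r_1 = 2.5; cx_2 = 5; cy_2 = 10; cz_2 = 8; h_2 = 4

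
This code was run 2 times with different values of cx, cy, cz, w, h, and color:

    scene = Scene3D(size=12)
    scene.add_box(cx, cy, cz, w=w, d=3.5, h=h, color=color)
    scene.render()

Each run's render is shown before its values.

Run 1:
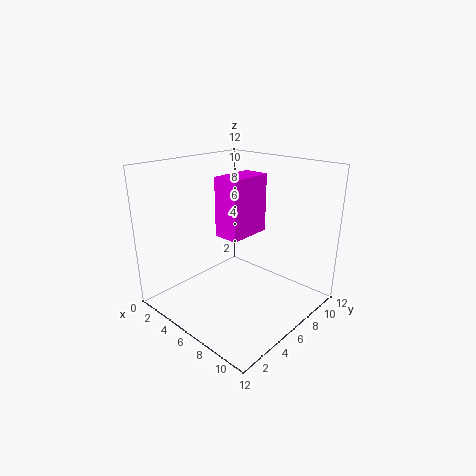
cx = 6
cy = 3.5
cz = 7
w = 2
h = 4.5
color = 'magenta'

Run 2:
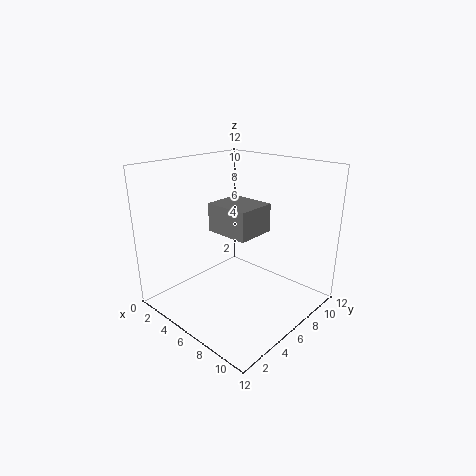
cx = 3
cy = 5.5
cz = 6
w = 4
h = 2.5
color = 'gray'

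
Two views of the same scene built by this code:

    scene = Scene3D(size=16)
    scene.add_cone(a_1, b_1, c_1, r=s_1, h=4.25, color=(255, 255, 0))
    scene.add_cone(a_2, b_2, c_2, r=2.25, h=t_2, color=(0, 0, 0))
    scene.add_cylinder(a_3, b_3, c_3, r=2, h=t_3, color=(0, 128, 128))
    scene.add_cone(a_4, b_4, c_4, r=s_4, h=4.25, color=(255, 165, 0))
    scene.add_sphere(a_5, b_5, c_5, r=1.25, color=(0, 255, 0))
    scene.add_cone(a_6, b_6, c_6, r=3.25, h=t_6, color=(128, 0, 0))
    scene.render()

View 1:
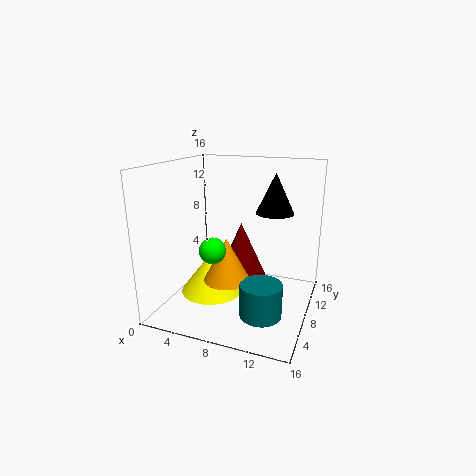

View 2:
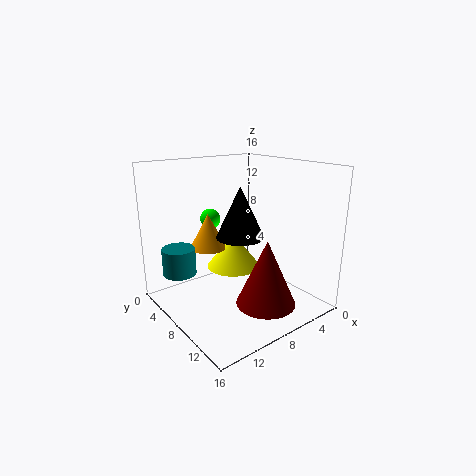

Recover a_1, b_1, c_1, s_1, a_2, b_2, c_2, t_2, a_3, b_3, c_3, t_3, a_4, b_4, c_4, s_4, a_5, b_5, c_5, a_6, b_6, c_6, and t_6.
a_1 = 6.25; b_1 = 4.75; c_1 = 3; s_1 = 3.25; a_2 = 11; b_2 = 12.25; c_2 = 10; t_2 = 4.75; a_3 = 12.5; b_3 = 2.25; c_3 = 2.75; t_3 = 3.25; a_4 = 8.75; b_4 = 3; c_4 = 5.5; s_4 = 2.25; a_5 = 7.75; b_5 = 2; c_5 = 8.75; a_6 = 7; b_6 = 11.75; c_6 = 1.25; t_6 = 7.25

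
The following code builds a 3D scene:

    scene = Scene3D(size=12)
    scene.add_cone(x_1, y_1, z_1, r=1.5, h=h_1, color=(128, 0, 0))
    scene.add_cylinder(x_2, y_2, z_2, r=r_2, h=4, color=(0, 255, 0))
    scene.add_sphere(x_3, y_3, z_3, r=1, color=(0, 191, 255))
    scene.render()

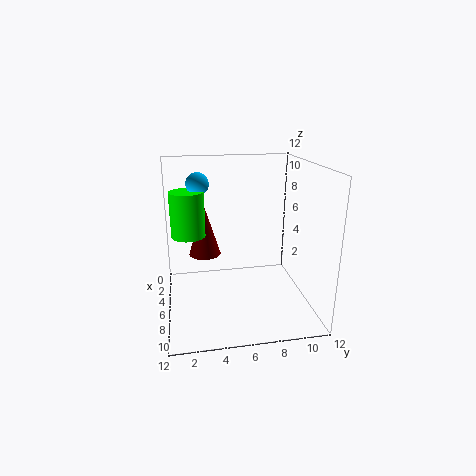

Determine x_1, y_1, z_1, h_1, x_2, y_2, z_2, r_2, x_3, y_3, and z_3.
x_1 = 2, y_1 = 3.5, z_1 = 3, h_1 = 5, x_2 = 3.5, y_2 = 2, z_2 = 5.5, r_2 = 1.5, x_3 = 3, y_3 = 3, z_3 = 10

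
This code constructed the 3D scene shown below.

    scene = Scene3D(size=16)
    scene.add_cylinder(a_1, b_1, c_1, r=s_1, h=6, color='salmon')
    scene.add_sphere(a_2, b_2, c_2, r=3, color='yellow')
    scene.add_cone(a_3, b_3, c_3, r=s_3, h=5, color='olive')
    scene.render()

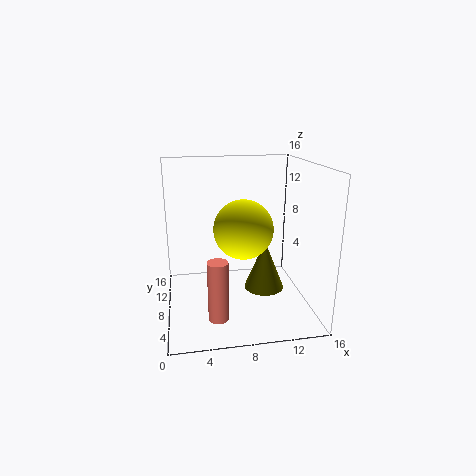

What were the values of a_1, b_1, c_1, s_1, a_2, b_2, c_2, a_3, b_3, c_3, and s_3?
a_1 = 5, b_1 = 2, c_1 = 2, s_1 = 1, a_2 = 8, b_2 = 5, c_2 = 10, a_3 = 10, b_3 = 4, c_3 = 4, s_3 = 2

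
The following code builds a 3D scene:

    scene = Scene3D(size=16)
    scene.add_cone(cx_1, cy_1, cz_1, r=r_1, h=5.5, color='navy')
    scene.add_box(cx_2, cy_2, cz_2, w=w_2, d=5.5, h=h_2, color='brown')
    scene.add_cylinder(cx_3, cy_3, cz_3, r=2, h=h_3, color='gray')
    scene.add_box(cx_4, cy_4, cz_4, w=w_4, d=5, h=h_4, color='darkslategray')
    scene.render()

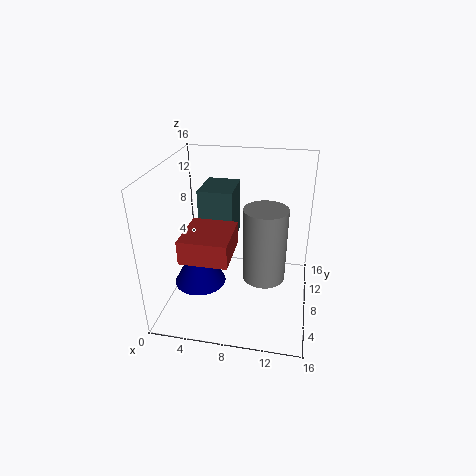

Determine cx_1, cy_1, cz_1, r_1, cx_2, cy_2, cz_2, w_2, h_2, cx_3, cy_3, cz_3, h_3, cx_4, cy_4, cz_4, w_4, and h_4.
cx_1 = 3.5; cy_1 = 7.5; cz_1 = 2; r_1 = 3; cx_2 = 3; cy_2 = 2.5; cz_2 = 7.5; w_2 = 5; h_2 = 2.5; cx_3 = 11.5; cy_3 = 3; cz_3 = 7; h_3 = 7; cx_4 = 3; cy_4 = 9.5; cz_4 = 6; w_4 = 4; h_4 = 6.5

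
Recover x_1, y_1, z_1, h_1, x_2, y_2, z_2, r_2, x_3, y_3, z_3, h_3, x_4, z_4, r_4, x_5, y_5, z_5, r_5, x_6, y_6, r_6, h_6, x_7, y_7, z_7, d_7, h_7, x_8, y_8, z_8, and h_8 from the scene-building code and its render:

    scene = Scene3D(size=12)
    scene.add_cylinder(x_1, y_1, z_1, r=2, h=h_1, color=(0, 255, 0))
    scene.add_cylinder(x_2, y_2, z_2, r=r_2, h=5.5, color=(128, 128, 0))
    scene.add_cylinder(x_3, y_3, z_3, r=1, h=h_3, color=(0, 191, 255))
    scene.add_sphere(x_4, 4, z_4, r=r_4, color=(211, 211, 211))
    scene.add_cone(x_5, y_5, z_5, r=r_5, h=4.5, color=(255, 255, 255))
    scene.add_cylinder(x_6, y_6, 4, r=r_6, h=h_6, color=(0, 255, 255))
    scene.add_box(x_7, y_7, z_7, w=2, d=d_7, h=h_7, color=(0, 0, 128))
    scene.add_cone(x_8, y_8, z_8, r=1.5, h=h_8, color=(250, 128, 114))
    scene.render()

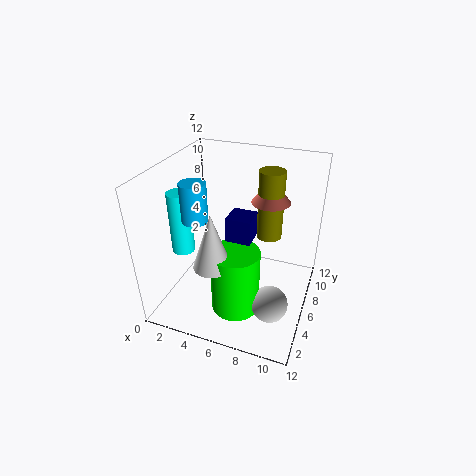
x_1 = 6.5
y_1 = 4
z_1 = 0.5
h_1 = 5.5
x_2 = 8.5
y_2 = 6.5
z_2 = 6.5
r_2 = 1
x_3 = 3.5
y_3 = 3.5
z_3 = 8.5
h_3 = 3
x_4 = 9.5
z_4 = 1.5
r_4 = 1.5
x_5 = 5
y_5 = 3
z_5 = 5
r_5 = 1.5
x_6 = 1
y_6 = 5.5
r_6 = 1
h_6 = 5.5
x_7 = 5.5
y_7 = 4.5
z_7 = 6.5
d_7 = 2
h_7 = 2
x_8 = 8.5
y_8 = 6.5
z_8 = 9.5
h_8 = 2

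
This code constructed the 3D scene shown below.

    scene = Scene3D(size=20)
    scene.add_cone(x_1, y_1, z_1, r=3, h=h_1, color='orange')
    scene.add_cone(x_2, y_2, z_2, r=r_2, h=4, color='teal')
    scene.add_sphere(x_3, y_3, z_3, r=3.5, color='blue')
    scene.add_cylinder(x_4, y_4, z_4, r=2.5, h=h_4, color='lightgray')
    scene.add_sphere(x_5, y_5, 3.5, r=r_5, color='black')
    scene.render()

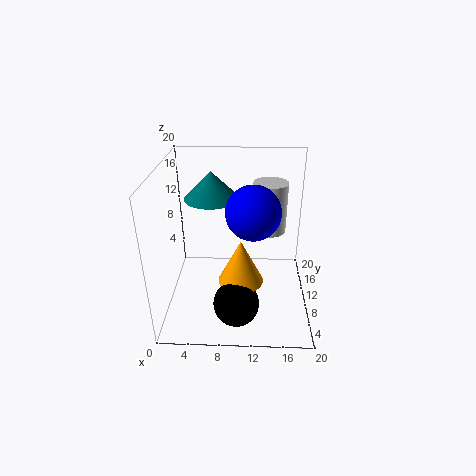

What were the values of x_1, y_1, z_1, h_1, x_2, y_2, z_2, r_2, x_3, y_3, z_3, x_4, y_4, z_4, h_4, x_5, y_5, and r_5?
x_1 = 10.5, y_1 = 6.5, z_1 = 5.5, h_1 = 6, x_2 = 6, y_2 = 14.5, z_2 = 14, r_2 = 4, x_3 = 12, y_3 = 7.5, z_3 = 15, x_4 = 14.5, y_4 = 14.5, z_4 = 9, h_4 = 7.5, x_5 = 10, y_5 = 4, r_5 = 3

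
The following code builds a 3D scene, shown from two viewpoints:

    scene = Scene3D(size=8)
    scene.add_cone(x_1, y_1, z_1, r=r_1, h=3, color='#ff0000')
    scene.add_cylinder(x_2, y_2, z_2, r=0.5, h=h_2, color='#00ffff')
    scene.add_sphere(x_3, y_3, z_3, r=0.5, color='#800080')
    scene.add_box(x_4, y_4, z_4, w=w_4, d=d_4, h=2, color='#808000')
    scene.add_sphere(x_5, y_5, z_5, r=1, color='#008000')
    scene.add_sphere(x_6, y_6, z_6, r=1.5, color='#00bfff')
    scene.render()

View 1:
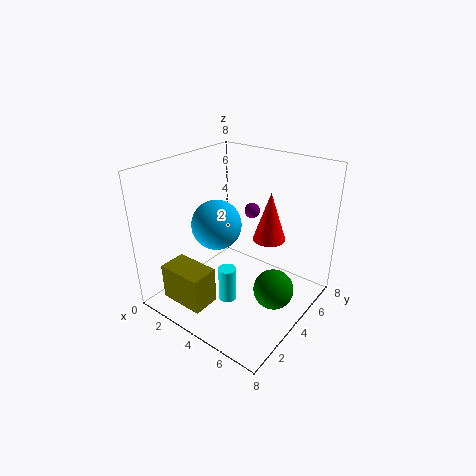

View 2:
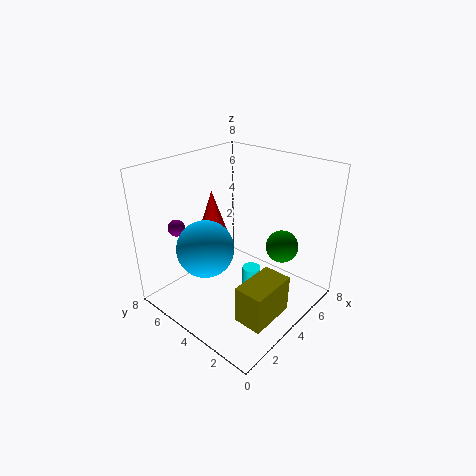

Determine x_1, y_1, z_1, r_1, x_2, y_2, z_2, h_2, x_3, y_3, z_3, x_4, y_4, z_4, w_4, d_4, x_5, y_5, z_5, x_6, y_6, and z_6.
x_1 = 4.5; y_1 = 6.5; z_1 = 3; r_1 = 1; x_2 = 4; y_2 = 3; z_2 = 0.5; h_2 = 2; x_3 = 2.5; y_3 = 7.5; z_3 = 4; x_4 = 1.5; y_4 = 0.5; z_4 = 1; w_4 = 2.5; d_4 = 1.5; x_5 = 7; y_5 = 3; z_5 = 2.5; x_6 = 2; y_6 = 4.5; z_6 = 4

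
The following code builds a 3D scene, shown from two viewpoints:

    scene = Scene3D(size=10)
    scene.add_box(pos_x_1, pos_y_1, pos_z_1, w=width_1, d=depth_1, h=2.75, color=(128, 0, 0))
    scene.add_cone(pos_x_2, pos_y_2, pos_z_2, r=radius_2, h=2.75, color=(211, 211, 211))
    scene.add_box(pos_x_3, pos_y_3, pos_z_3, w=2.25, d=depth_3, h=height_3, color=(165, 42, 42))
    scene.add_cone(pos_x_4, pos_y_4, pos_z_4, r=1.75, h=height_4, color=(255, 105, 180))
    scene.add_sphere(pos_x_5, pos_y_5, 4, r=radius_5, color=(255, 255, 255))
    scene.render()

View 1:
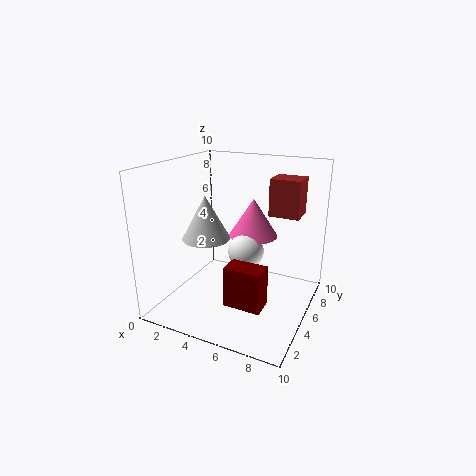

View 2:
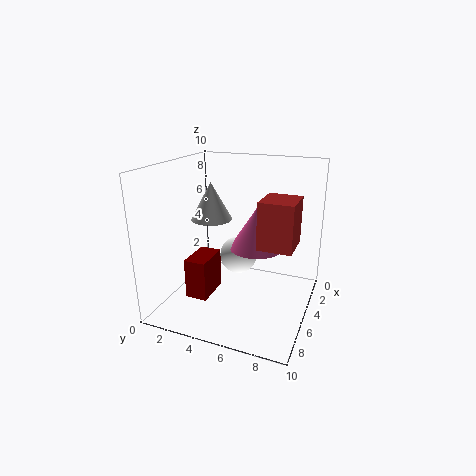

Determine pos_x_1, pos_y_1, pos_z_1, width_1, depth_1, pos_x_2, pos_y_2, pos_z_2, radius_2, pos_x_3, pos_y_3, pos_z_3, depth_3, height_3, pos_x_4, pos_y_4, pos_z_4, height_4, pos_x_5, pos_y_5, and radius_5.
pos_x_1 = 5.25, pos_y_1 = 2.25, pos_z_1 = 1.25, width_1 = 2.5, depth_1 = 1.5, pos_x_2 = 4, pos_y_2 = 2.5, pos_z_2 = 5.75, radius_2 = 1.5, pos_x_3 = 6.25, pos_y_3 = 7.5, pos_z_3 = 6, depth_3 = 2, height_3 = 2.75, pos_x_4 = 5.5, pos_y_4 = 6.5, pos_z_4 = 4.75, height_4 = 2.75, pos_x_5 = 5.5, pos_y_5 = 5.25, radius_5 = 1.25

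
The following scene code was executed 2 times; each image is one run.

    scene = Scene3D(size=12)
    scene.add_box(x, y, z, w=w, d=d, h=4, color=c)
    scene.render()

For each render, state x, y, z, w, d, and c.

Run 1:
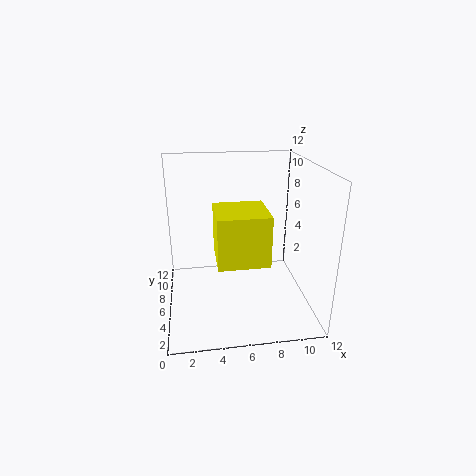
x = 4; y = 2.5; z = 5; w = 4; d = 4; c = 'yellow'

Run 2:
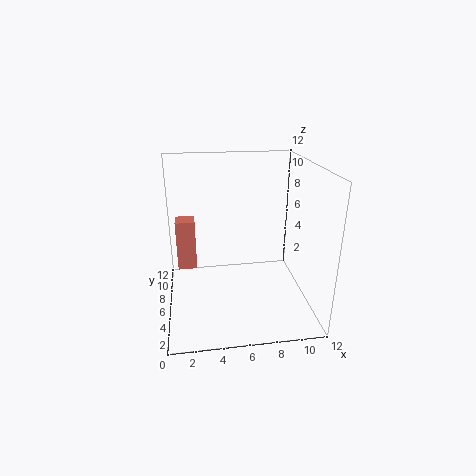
x = 1; y = 5; z = 4; w = 1.5; d = 1.5; c = 'salmon'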